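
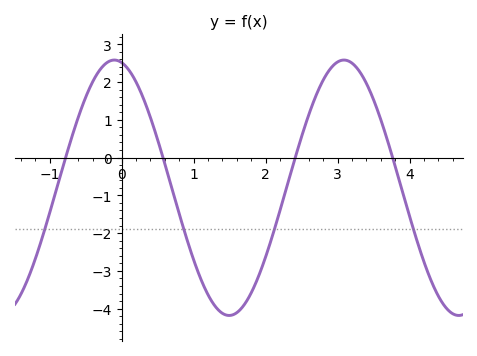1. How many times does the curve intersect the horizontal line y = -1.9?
4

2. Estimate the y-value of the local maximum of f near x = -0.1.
2.58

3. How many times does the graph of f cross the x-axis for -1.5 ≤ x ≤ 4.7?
4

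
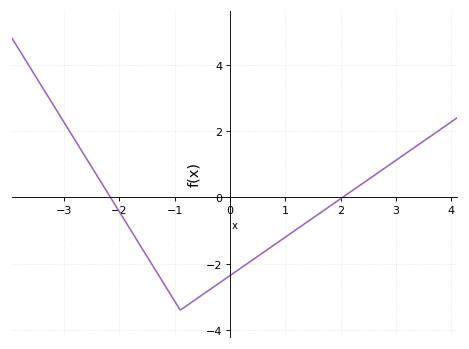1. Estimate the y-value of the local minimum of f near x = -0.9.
-3.4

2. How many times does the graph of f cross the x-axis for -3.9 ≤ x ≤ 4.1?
2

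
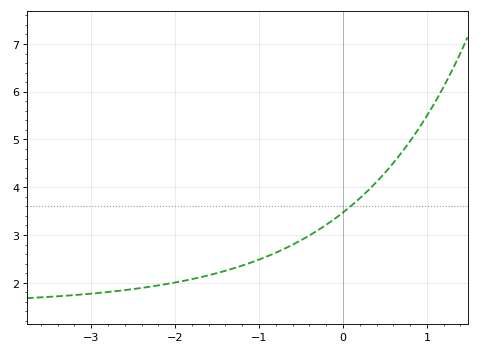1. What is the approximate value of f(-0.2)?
3.2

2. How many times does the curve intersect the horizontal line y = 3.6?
1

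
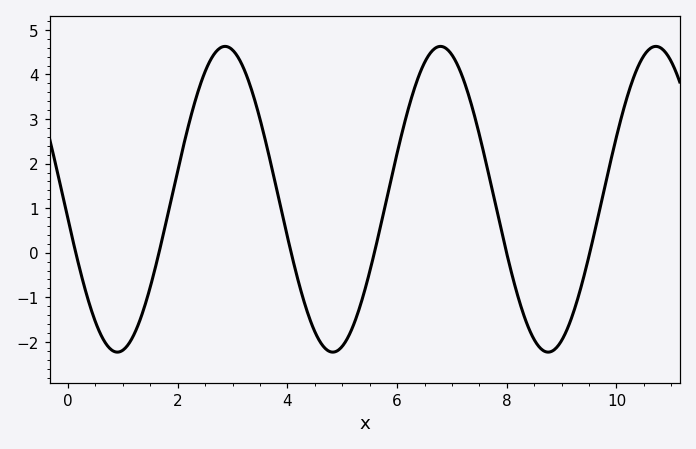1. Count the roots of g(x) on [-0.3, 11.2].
6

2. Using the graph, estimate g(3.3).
3.83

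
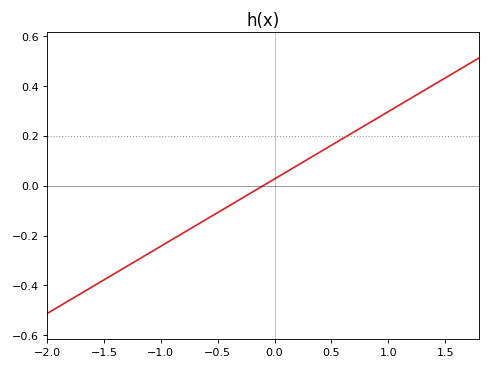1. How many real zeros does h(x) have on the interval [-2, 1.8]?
1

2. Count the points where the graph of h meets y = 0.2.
1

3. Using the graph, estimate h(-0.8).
-0.18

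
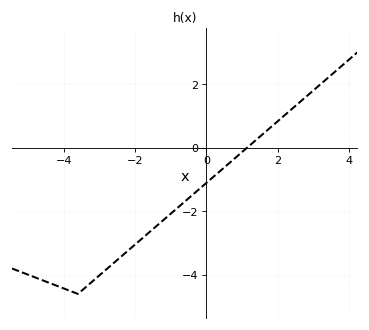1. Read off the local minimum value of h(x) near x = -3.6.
-4.6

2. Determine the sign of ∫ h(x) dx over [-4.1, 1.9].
negative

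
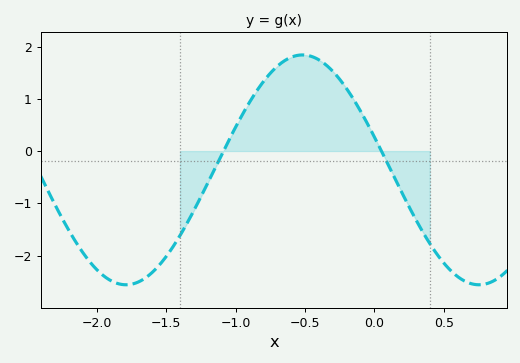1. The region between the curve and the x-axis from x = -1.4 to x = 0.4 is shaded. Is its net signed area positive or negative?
positive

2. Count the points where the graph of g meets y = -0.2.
2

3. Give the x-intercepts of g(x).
-1.09, 0.051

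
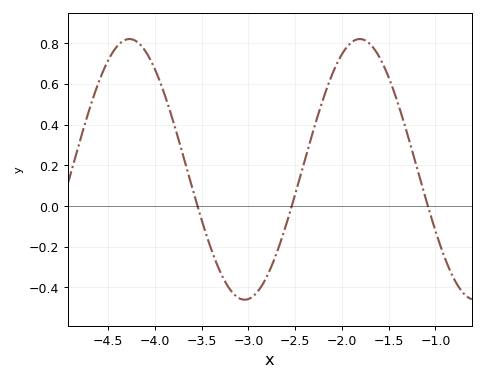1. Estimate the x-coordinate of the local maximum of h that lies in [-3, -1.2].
-1.81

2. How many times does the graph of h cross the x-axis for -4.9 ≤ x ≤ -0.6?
3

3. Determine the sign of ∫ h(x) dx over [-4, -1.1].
positive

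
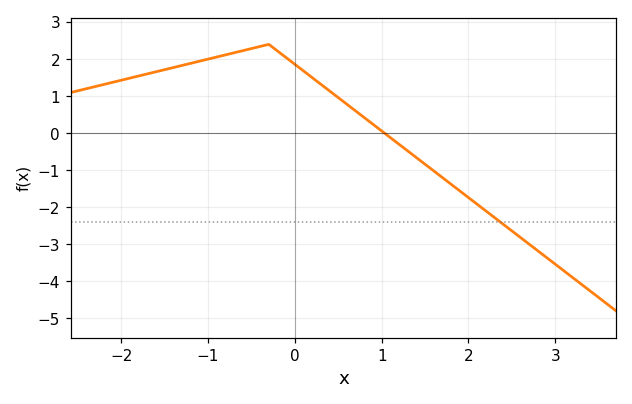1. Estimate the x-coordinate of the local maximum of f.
-0.3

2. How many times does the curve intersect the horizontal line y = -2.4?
1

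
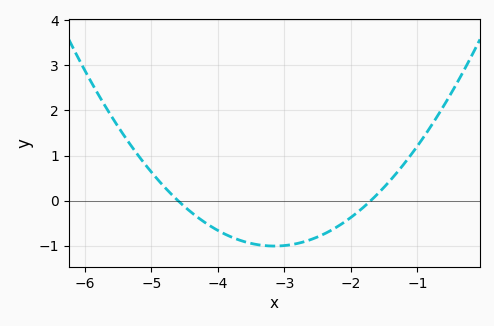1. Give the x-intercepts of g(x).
-4.6, -1.7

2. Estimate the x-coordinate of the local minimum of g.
-3.15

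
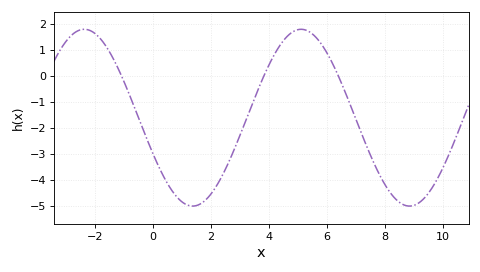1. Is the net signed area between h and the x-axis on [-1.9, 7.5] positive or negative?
negative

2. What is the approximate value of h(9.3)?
-4.79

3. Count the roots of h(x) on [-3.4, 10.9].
3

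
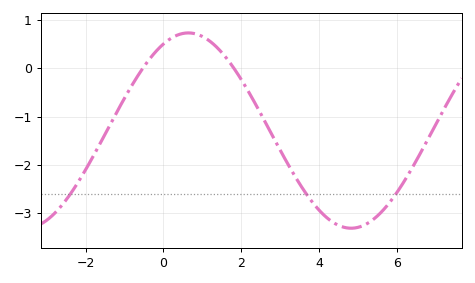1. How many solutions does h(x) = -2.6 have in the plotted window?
3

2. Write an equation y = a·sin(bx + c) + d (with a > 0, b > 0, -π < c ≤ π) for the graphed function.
y = 2.02sin(0.75x + 1.09) - 1.29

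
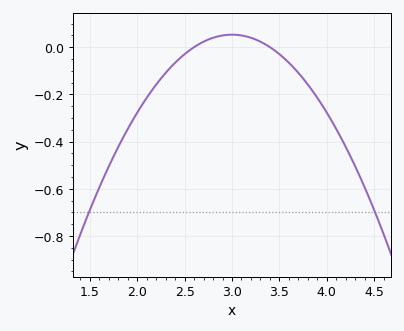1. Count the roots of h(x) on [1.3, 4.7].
2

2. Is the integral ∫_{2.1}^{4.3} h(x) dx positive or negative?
negative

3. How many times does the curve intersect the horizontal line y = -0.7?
2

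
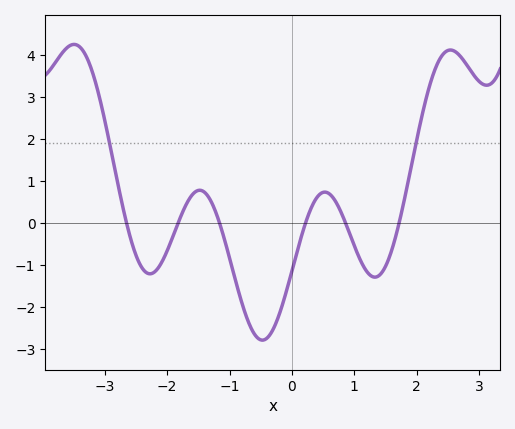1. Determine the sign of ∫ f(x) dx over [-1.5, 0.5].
negative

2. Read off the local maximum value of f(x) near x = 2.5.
4.1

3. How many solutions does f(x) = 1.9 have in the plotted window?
2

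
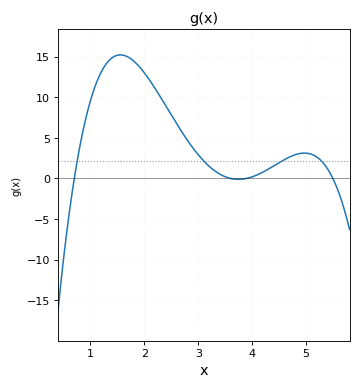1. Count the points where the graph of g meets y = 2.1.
4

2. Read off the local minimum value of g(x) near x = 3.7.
0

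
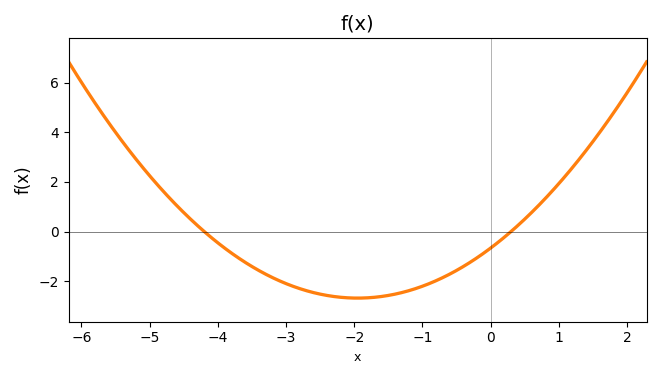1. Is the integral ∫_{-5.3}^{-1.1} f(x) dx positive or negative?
negative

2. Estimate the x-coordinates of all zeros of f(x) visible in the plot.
-4.2, 0.4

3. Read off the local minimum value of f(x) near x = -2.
-2.6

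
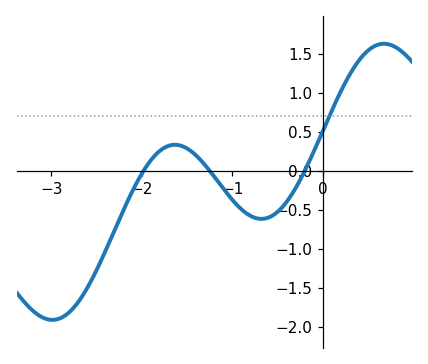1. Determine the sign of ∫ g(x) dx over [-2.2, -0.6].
negative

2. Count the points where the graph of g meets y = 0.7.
1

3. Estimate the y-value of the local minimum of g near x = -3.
-1.91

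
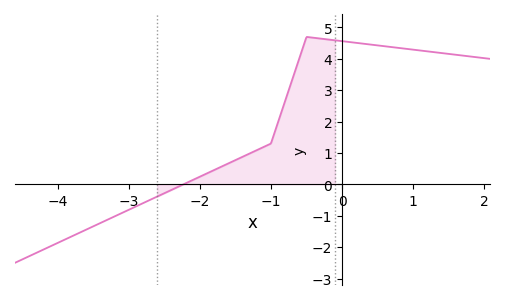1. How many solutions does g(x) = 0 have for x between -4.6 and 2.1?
1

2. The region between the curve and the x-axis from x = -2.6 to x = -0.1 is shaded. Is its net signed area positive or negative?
positive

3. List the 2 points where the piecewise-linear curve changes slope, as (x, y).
(-1, 1.3); (-0.5, 4.7)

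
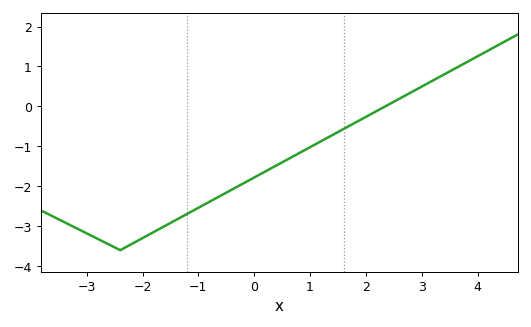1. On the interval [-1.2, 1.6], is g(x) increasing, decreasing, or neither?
increasing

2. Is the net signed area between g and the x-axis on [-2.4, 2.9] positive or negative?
negative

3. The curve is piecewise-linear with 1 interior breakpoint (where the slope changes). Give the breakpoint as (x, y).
(-2.4, -3.6)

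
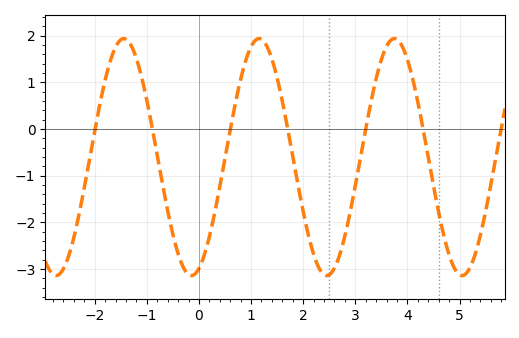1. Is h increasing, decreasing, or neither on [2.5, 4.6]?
neither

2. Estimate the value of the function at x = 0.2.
-2.3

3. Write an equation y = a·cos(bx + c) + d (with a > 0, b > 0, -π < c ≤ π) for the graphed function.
y = 2.54cos(2.4x - 2.8) - 0.6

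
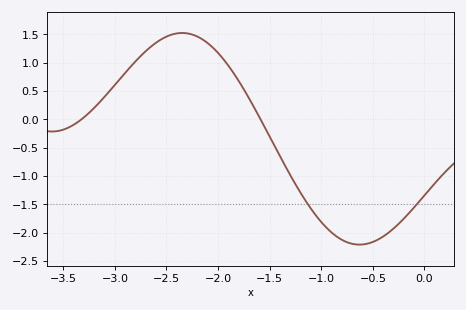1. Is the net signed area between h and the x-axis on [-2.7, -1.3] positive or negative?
positive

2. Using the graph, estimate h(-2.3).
1.5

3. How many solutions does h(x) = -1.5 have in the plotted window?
2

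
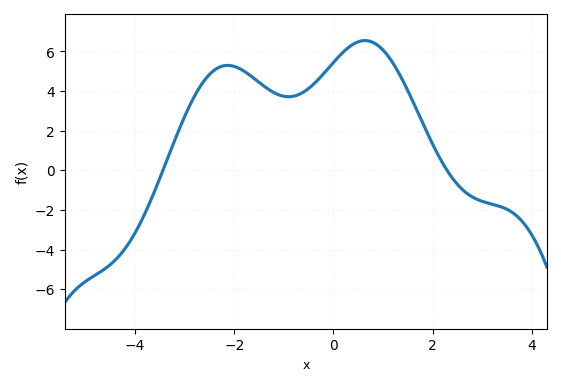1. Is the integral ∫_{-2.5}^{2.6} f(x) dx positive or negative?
positive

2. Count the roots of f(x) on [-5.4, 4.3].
2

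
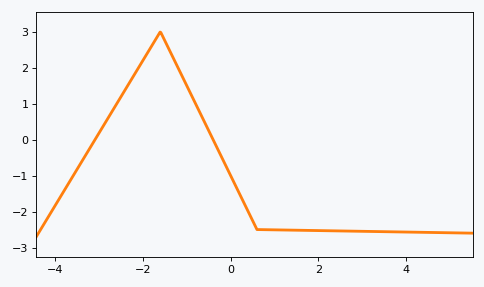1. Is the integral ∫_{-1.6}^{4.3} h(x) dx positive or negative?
negative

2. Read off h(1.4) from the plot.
-2.5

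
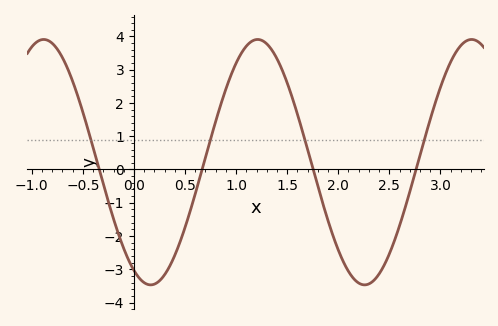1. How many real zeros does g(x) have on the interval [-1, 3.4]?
4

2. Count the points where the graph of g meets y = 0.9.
4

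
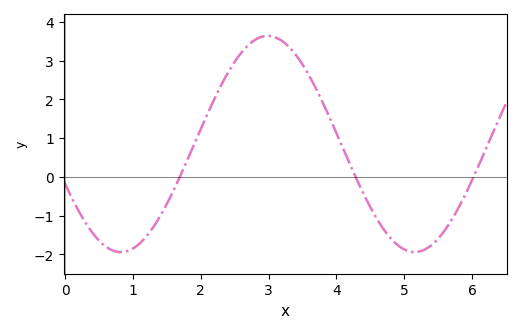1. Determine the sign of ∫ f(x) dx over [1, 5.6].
positive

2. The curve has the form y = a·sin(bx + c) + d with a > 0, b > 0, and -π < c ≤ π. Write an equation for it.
y = 2.79sin(1.45x - 2.76) + 0.85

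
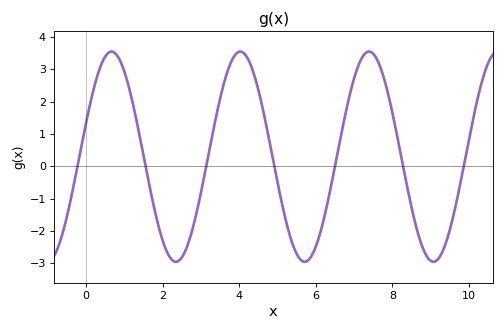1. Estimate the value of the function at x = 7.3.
3.5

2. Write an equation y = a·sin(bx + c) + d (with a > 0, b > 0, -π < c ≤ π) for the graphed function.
y = 3.25sin(1.9x + 0.32) + 0.3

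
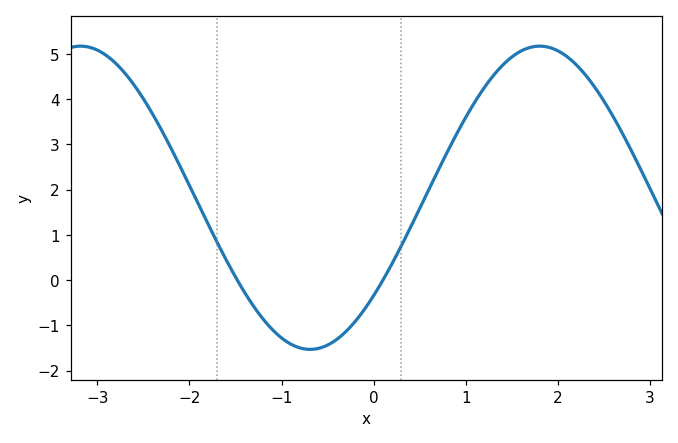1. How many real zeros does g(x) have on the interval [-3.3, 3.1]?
2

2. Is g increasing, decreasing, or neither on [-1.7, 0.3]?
neither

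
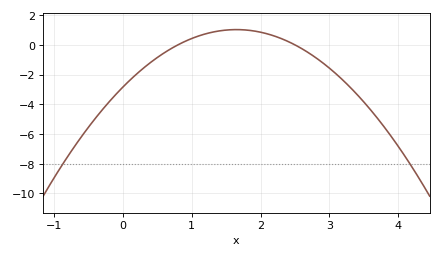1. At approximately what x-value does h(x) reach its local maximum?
1.65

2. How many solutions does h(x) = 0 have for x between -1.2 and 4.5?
2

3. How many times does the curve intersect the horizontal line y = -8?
2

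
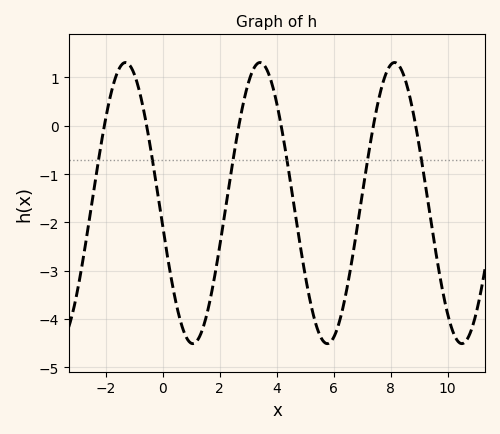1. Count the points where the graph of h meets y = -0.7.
6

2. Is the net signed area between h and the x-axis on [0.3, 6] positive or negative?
negative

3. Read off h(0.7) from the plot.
-4.19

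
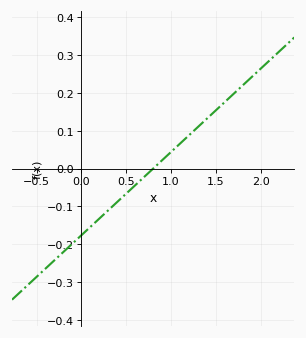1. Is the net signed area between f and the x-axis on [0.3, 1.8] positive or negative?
positive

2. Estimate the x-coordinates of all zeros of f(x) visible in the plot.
0.8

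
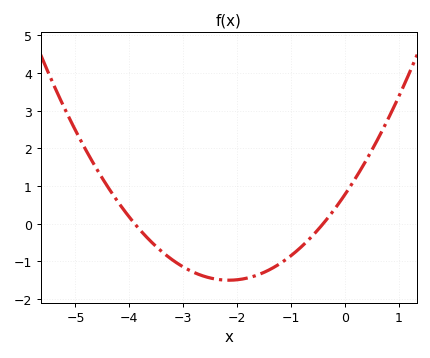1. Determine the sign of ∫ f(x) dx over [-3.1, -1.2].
negative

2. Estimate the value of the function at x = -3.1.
-1.1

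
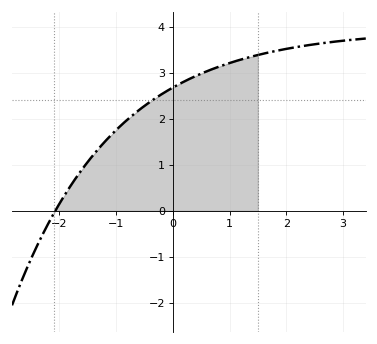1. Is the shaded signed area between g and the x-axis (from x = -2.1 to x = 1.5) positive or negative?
positive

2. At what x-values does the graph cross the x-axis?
-2.07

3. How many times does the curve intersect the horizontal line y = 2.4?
1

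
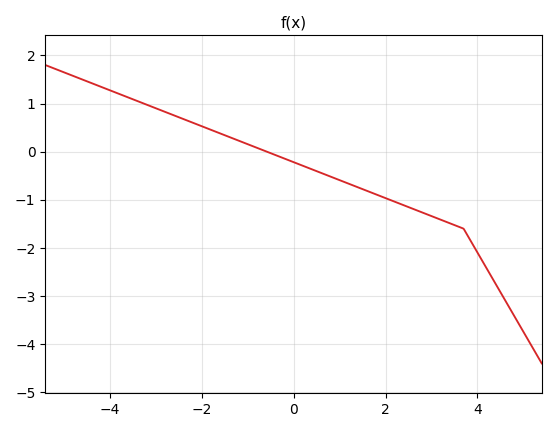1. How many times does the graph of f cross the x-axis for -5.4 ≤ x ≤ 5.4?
1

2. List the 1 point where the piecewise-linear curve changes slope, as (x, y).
(3.7, -1.6)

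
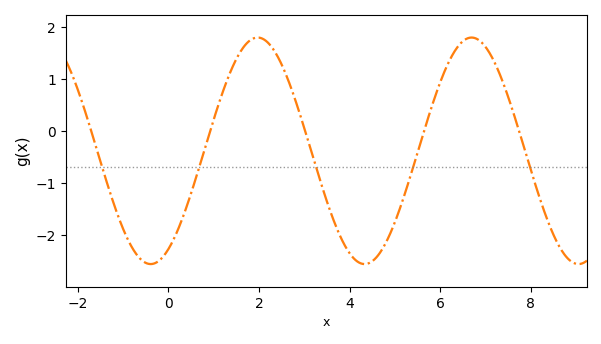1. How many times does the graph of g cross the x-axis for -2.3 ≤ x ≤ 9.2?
5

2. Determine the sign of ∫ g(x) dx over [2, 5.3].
negative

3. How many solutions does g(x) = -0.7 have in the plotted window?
5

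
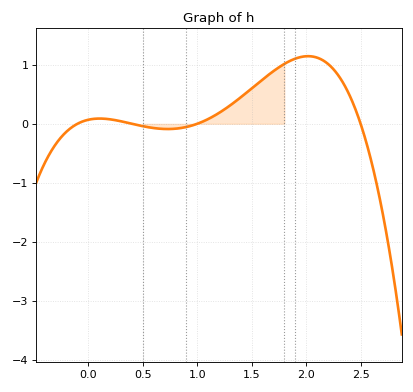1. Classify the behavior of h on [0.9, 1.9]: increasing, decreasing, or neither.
increasing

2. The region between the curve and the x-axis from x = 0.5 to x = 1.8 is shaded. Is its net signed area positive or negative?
positive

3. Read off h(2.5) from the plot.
0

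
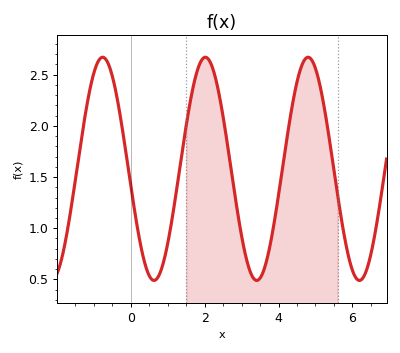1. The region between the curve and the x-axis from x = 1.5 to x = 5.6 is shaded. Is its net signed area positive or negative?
positive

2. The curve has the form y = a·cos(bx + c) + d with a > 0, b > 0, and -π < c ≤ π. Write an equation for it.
y = 1.09cos(2.26x + 1.72) + 1.58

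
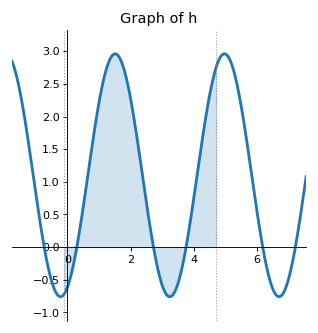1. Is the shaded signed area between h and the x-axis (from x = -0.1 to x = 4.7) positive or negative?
positive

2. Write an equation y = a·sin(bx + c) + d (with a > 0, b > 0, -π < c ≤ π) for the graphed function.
y = 1.86sin(1.8x - 1.2) + 1.1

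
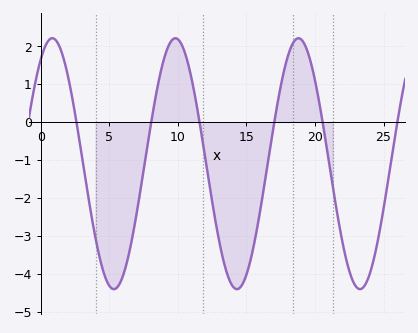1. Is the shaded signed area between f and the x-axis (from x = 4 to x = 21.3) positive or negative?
negative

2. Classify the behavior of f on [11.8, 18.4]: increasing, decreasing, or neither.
neither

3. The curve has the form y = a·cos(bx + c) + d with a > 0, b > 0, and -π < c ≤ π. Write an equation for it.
y = 3.31cos(0.7x - 0.59) - 1.1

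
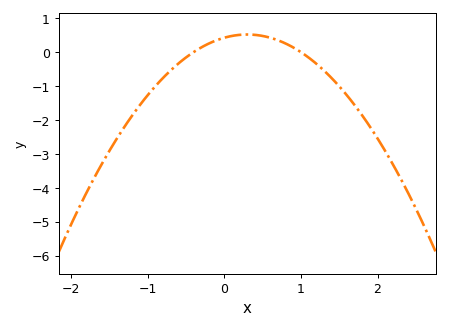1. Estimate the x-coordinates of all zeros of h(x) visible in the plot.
-0.4, 1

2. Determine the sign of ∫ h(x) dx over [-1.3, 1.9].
negative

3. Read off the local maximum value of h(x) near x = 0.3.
0.519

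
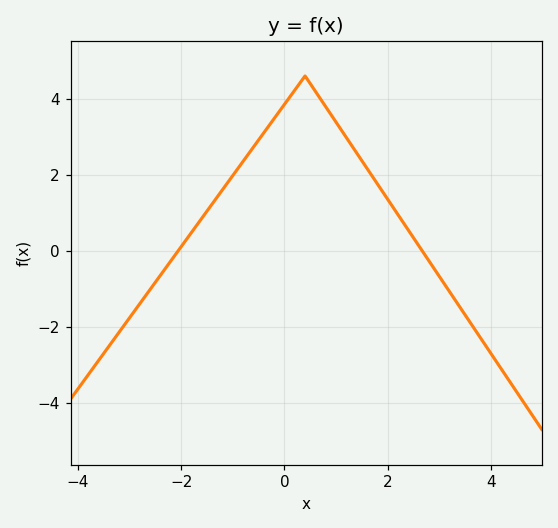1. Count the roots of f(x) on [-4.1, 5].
2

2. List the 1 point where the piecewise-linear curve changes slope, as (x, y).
(0.4, 4.6)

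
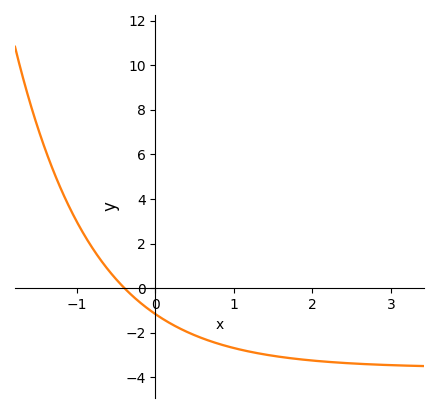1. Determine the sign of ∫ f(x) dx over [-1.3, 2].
negative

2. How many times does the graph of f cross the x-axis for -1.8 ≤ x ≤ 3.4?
1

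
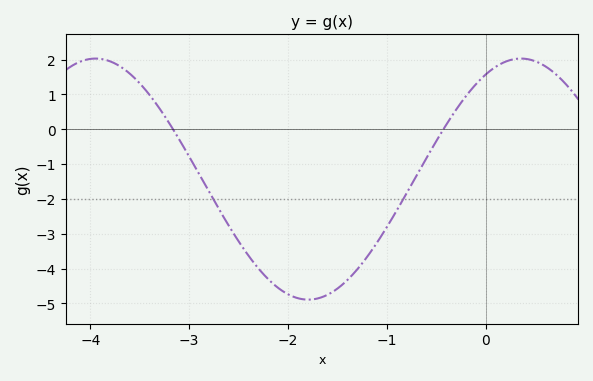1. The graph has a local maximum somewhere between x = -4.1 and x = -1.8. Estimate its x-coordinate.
-3.95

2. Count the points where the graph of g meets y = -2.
2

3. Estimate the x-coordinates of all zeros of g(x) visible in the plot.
-3.16, -0.428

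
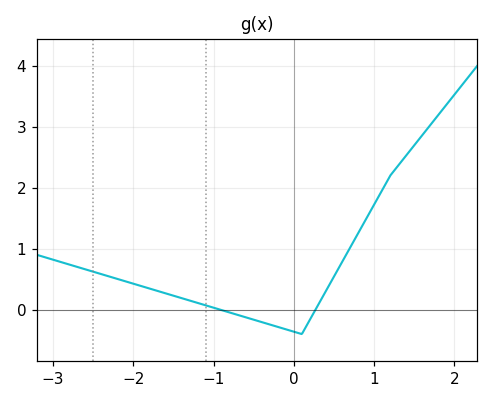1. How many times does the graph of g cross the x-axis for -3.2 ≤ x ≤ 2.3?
2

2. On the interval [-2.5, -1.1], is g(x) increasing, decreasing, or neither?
decreasing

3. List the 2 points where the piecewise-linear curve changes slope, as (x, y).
(0.1, -0.4); (1.2, 2.2)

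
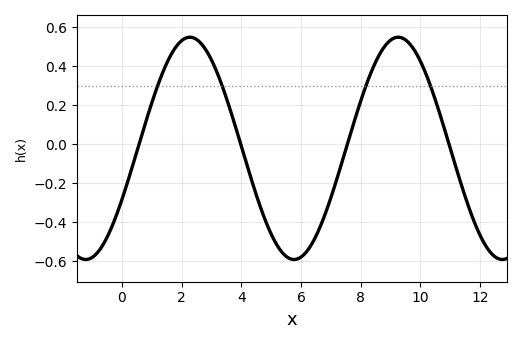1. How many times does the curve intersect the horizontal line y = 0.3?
4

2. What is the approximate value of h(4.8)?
-0.387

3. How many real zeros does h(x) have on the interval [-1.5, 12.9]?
4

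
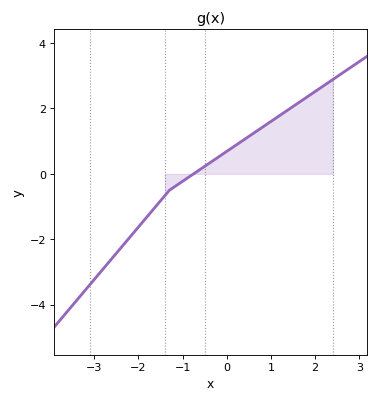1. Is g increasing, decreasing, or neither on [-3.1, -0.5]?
increasing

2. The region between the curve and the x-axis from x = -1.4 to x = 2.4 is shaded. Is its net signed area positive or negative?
positive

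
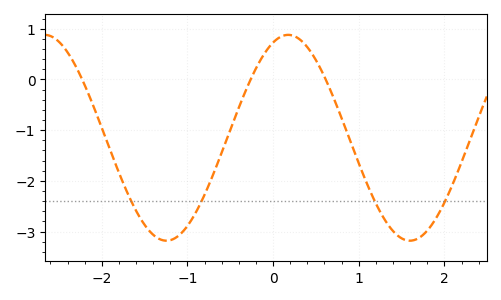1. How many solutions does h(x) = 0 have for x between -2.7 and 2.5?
3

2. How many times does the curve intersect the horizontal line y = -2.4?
4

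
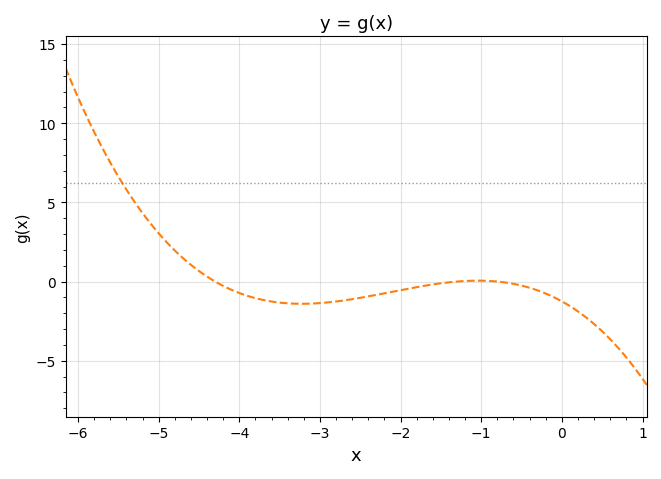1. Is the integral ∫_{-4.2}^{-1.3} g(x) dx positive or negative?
negative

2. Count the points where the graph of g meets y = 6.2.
1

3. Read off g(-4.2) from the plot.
-0.276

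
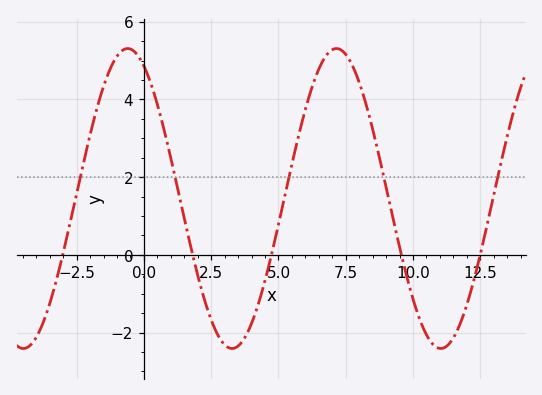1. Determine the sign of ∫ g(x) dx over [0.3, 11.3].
positive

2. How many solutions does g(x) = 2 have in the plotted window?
5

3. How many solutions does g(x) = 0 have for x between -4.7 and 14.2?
5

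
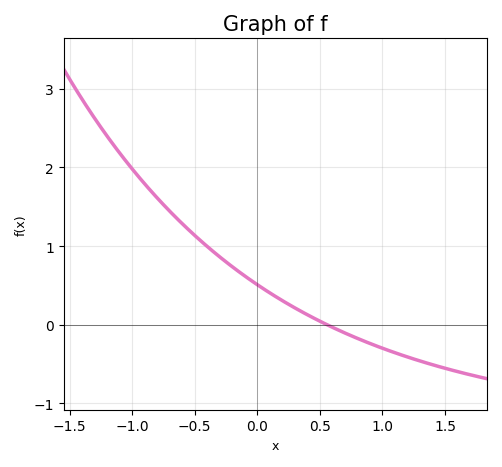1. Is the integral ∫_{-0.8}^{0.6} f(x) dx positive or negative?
positive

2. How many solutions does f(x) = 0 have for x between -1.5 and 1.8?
1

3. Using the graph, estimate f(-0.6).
1.3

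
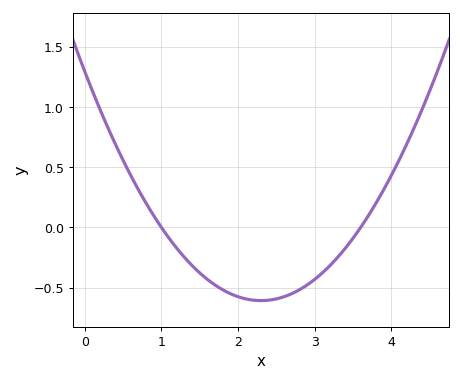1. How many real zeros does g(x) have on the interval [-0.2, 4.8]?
2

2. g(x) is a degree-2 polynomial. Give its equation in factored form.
y = 0.36(x - 1)(x - 3.6)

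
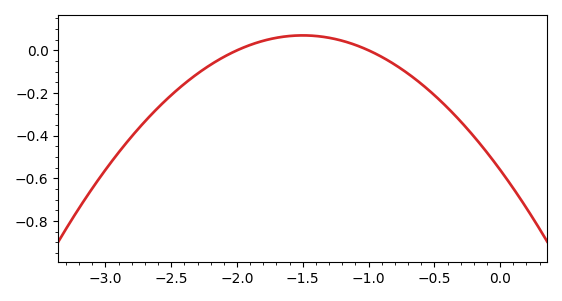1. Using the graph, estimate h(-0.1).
-0.479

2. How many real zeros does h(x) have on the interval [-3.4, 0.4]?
2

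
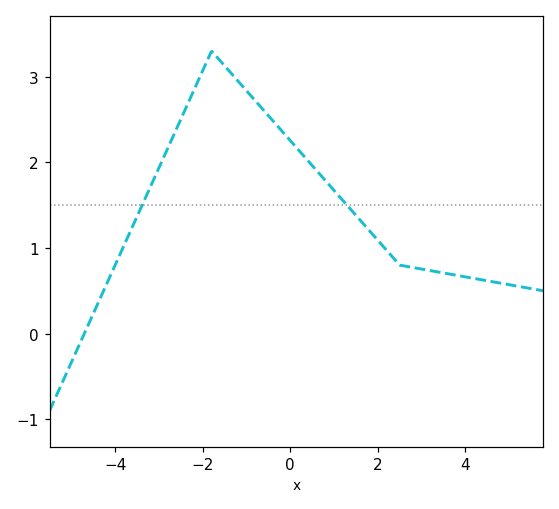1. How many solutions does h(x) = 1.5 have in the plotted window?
2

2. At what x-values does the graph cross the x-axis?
-4.8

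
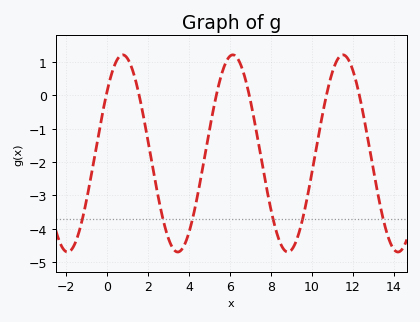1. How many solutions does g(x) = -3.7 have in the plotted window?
6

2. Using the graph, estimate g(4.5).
-2.7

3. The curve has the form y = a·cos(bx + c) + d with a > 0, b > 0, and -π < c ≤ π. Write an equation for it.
y = 2.96cos(1.2x - 0.9) - 1.74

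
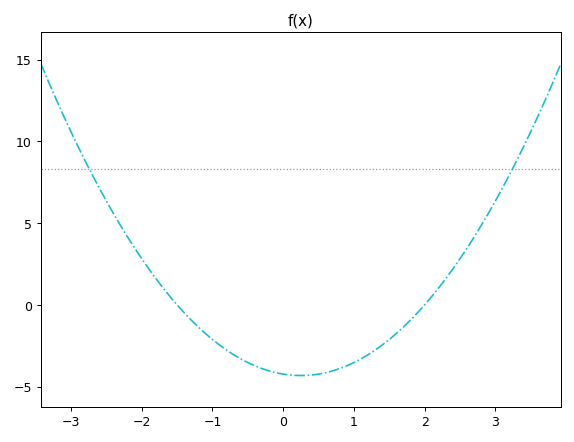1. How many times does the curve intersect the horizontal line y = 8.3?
2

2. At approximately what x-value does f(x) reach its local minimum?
0.25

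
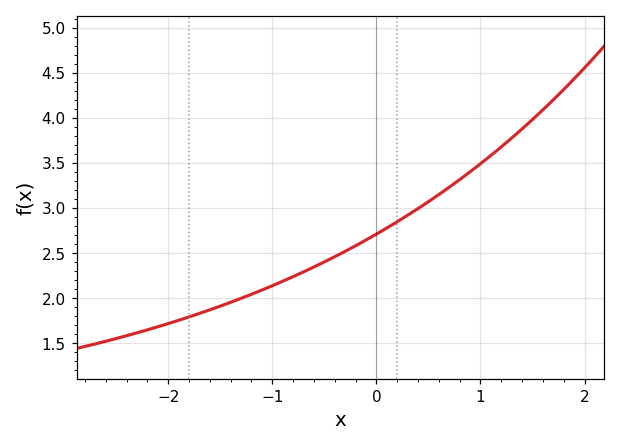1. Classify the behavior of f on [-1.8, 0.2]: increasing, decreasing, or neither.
increasing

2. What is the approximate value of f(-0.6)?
2.35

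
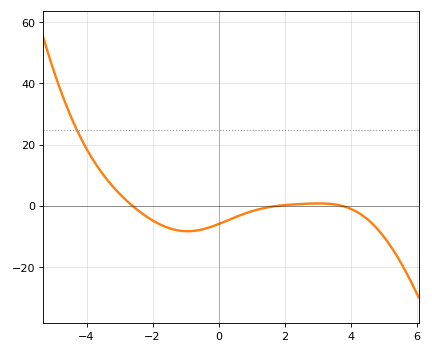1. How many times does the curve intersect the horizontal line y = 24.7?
1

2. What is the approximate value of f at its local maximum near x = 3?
0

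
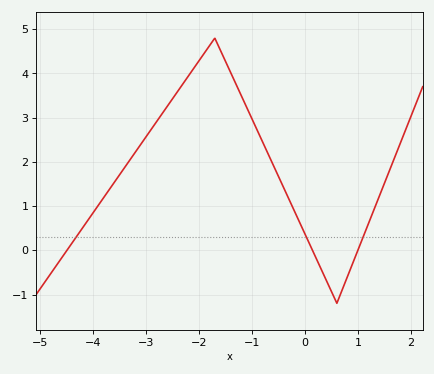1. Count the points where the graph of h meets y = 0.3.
3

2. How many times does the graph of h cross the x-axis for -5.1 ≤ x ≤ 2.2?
3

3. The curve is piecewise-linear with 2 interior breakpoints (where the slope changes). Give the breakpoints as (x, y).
(-1.7, 4.8); (0.6, -1.2)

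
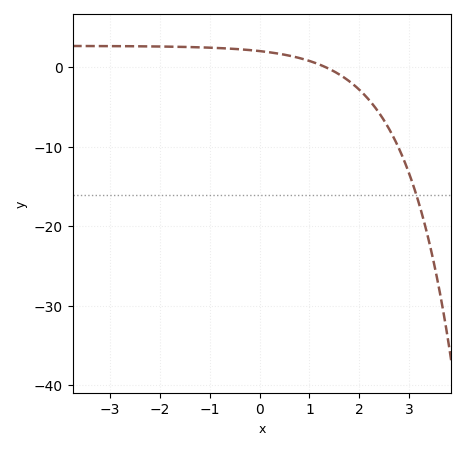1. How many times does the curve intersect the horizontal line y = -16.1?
1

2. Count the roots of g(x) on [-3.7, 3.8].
1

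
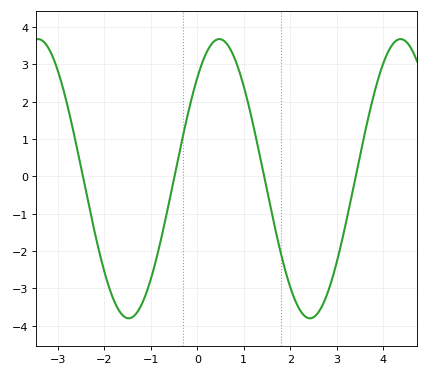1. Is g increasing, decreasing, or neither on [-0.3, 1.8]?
neither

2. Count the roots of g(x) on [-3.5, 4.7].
4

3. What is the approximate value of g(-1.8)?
-3.3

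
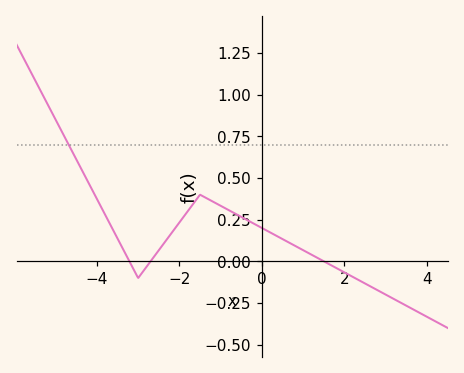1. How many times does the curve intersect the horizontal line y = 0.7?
1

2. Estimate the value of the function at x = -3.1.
-0.06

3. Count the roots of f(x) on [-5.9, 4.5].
3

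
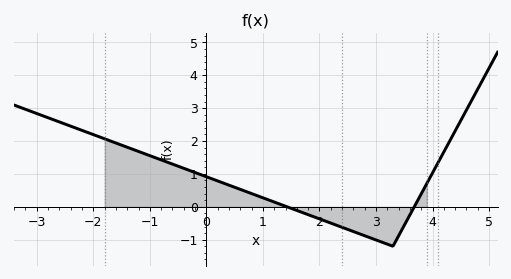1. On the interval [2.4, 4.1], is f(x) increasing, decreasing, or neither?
neither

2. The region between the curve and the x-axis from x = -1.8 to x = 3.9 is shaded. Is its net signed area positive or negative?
positive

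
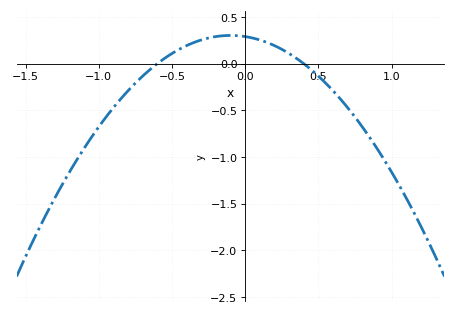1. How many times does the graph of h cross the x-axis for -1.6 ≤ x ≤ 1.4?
2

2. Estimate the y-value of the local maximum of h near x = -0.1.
0.3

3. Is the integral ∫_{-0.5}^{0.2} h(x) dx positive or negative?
positive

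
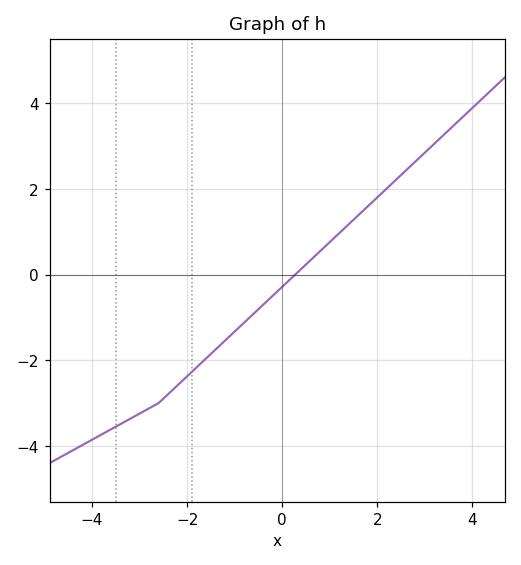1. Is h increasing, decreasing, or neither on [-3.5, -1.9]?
increasing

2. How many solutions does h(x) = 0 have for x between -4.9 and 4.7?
1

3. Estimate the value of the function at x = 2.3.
2.11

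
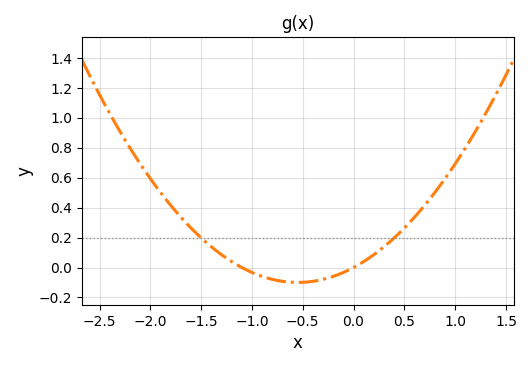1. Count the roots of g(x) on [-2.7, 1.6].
2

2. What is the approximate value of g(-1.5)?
0.198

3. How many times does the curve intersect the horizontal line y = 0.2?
2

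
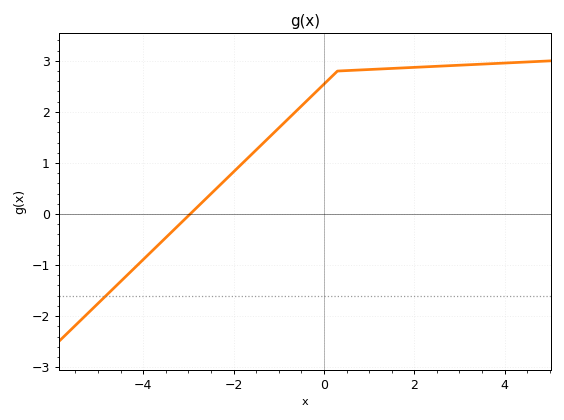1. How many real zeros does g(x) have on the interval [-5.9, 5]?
1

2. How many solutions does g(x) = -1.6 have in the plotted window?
1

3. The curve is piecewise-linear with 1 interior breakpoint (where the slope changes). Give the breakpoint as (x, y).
(0.3, 2.8)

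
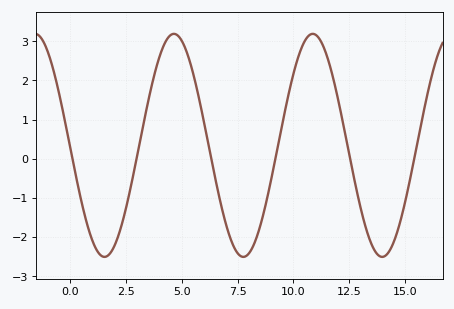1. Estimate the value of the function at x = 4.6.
3.19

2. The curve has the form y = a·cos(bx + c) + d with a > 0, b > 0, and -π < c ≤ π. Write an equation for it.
y = 2.85cos(1.01x + 1.59) + 0.34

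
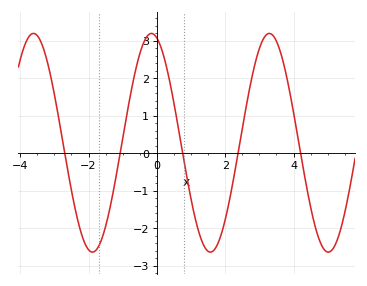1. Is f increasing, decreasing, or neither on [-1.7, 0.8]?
neither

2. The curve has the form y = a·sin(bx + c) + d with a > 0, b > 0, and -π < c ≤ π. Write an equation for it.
y = 2.92sin(1.8x + 1.9) + 0.28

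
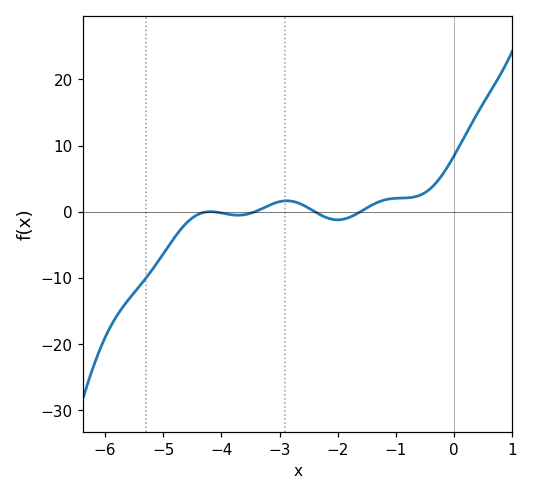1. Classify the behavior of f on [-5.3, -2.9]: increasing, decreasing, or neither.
neither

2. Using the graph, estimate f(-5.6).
-13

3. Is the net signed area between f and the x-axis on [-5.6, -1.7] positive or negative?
negative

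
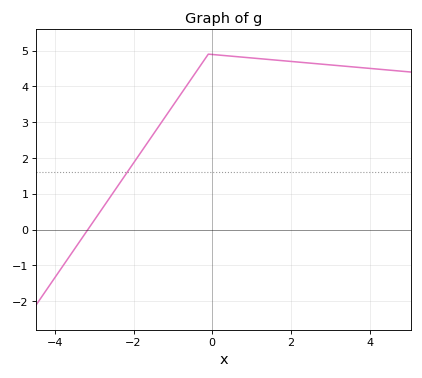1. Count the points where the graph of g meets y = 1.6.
1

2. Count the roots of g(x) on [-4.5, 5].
1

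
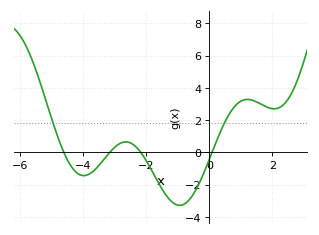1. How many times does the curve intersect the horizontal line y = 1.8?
2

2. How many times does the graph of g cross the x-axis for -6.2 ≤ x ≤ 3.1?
4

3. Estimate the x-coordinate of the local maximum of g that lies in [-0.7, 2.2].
1.2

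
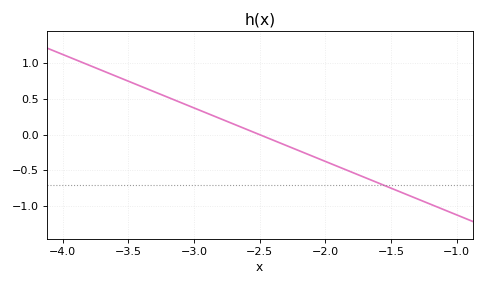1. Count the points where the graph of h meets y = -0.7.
1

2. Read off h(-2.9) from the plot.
0.3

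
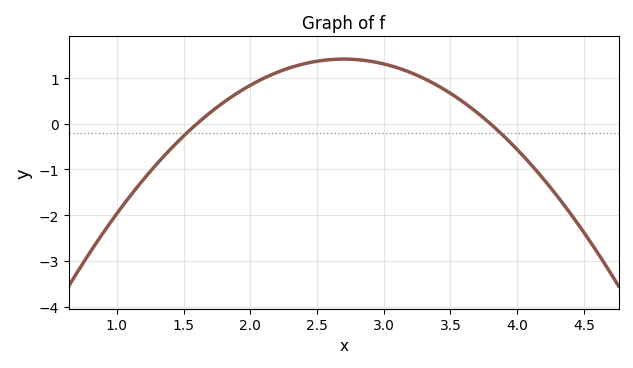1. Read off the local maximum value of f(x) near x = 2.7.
1.4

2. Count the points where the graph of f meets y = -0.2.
2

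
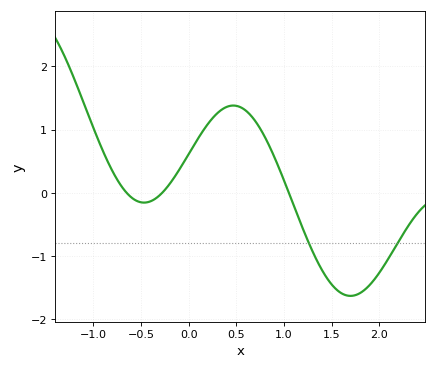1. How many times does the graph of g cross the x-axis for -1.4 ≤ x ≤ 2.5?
3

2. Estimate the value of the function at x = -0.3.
-0.032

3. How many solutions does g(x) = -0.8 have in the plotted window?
2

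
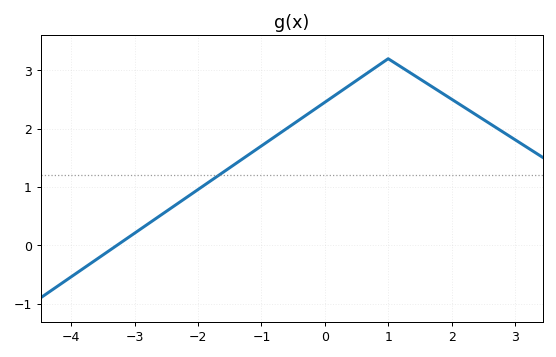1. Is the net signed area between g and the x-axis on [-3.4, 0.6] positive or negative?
positive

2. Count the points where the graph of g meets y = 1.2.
1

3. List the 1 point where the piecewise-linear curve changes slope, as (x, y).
(1, 3.2)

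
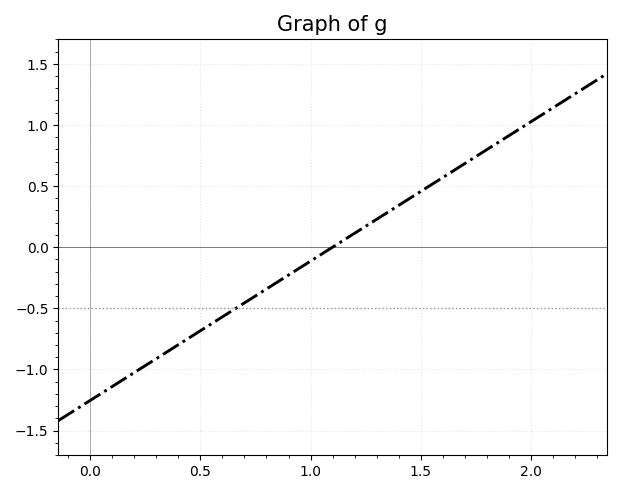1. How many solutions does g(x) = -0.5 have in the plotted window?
1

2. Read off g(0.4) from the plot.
-0.8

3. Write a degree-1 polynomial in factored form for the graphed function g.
y = 1.14(x - 1.1)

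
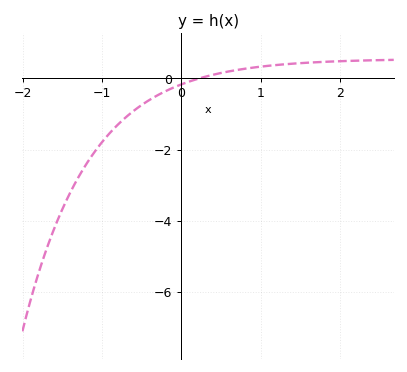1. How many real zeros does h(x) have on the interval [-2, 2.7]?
1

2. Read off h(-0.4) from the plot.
-0.6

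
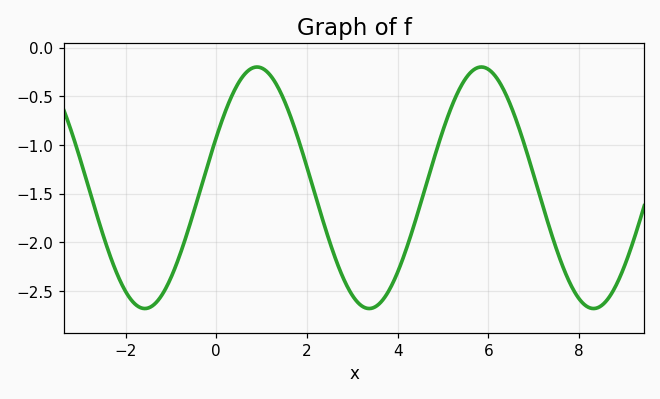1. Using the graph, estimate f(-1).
-2.36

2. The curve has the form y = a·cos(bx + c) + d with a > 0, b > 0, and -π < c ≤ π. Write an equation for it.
y = 1.24cos(1.27x - 1.14) - 1.44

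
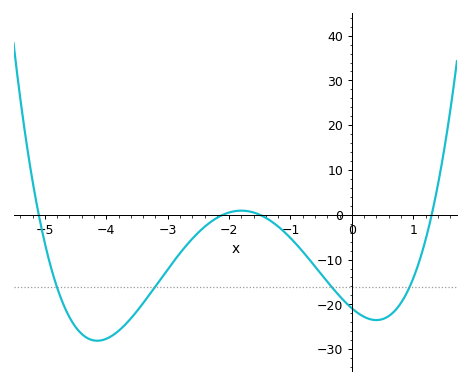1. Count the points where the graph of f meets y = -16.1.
4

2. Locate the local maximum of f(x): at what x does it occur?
-1.8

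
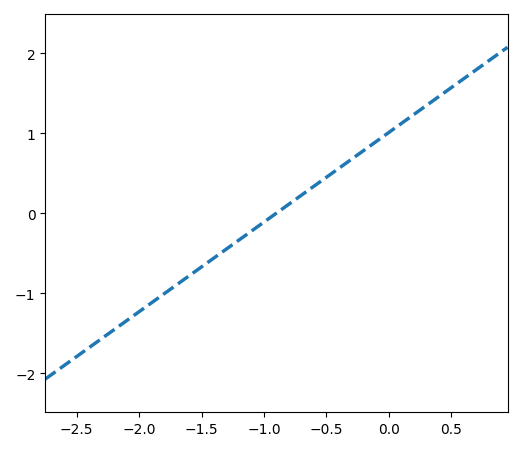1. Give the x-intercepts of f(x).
-0.9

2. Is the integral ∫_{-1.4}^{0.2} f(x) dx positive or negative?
positive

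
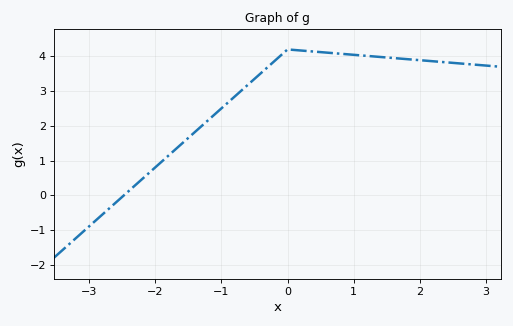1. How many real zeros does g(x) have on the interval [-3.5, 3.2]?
1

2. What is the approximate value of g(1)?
4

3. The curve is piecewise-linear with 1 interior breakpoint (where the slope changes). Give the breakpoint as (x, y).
(0, 4.2)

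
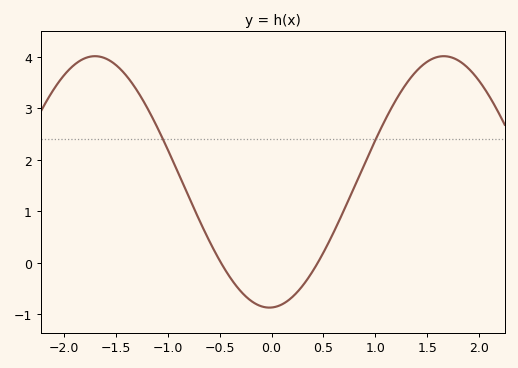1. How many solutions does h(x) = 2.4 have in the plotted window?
2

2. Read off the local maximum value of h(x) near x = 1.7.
4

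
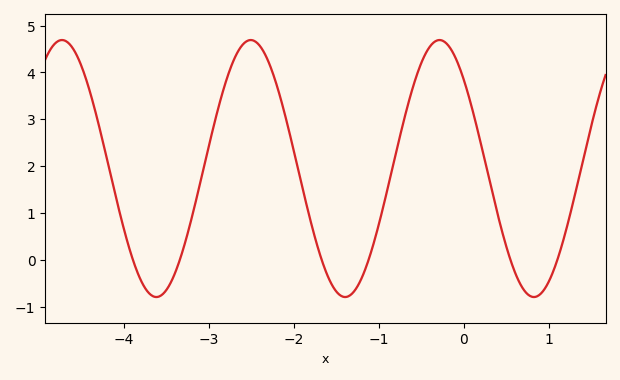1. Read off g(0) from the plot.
3.8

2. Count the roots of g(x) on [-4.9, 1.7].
6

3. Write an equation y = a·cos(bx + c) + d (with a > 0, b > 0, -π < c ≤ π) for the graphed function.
y = 2.74cos(2.8x + 0.81) + 1.95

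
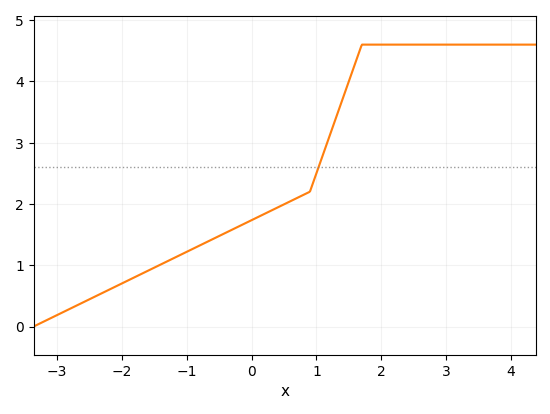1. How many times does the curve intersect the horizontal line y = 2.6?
1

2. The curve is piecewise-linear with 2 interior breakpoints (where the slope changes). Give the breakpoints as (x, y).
(0.9, 2.2); (1.7, 4.6)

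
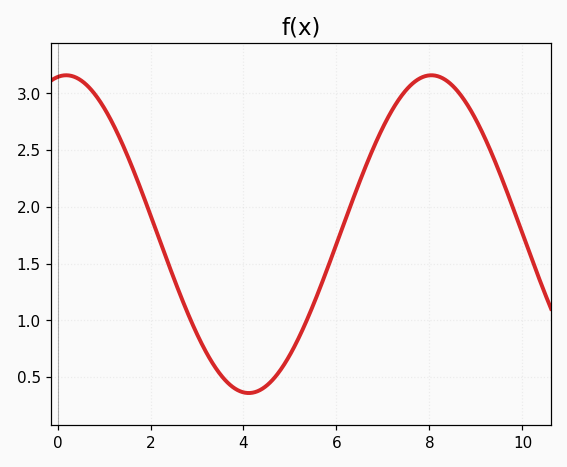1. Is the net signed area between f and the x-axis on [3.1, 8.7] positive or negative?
positive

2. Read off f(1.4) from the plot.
2.55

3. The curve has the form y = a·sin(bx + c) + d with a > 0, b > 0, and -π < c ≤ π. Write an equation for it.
y = 1.4sin(0.8x + 1.4) + 1.76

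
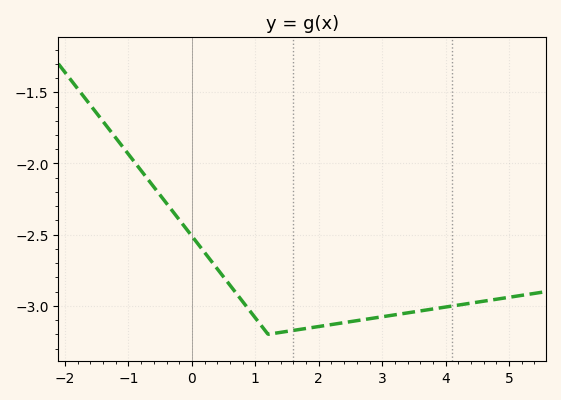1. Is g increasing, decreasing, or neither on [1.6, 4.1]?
increasing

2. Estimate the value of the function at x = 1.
-3.09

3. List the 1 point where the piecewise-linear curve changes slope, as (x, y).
(1.2, -3.2)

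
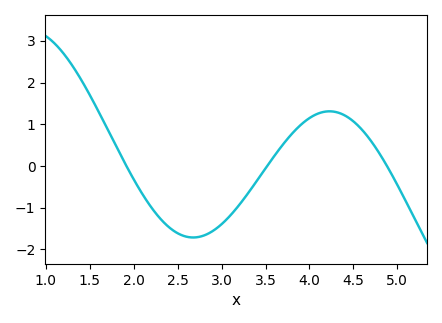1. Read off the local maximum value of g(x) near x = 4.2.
1.31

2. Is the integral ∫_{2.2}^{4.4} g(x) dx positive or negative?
negative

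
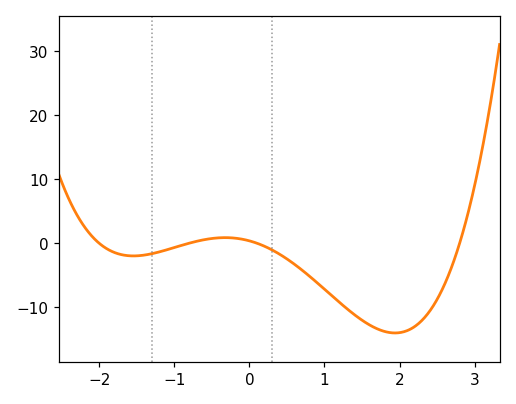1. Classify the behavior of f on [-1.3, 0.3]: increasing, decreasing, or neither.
neither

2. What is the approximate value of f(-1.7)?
-1.79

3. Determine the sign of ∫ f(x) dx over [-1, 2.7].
negative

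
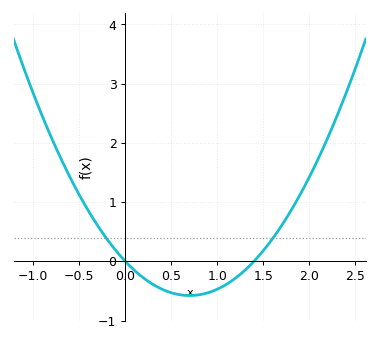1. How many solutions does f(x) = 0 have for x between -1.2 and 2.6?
2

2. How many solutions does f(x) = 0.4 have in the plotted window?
2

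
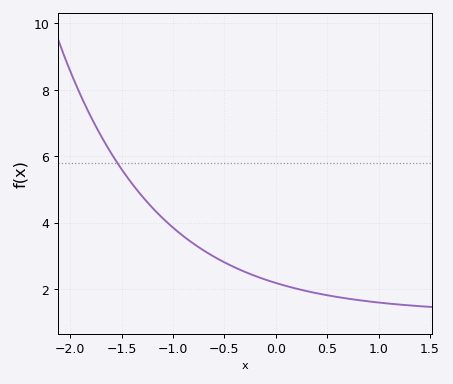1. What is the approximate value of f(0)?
2.19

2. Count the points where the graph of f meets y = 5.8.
1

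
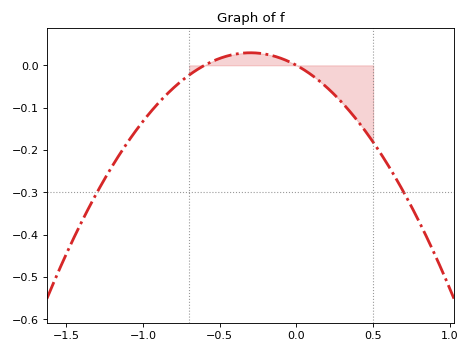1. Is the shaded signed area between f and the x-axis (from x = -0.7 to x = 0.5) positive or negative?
negative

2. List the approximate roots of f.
-0.6, 0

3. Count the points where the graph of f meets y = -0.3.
2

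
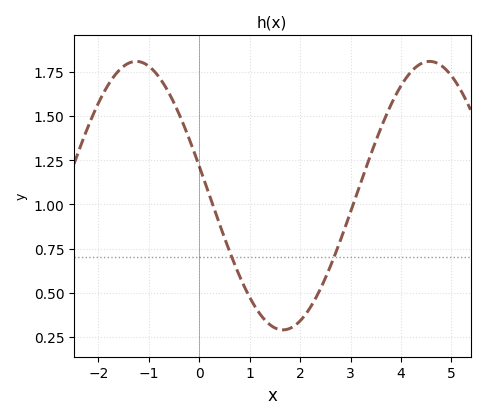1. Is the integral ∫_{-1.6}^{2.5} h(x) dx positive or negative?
positive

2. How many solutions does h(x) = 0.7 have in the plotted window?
2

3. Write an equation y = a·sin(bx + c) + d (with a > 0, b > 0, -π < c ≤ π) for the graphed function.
y = 0.76sin(1.1x + 2.9) + 1.05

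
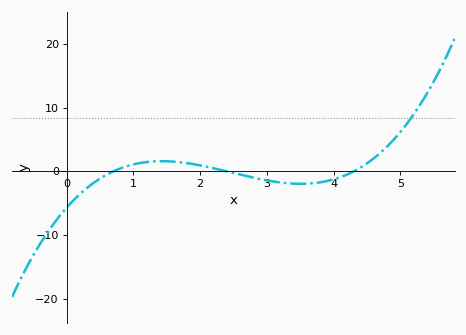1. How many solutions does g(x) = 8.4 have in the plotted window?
1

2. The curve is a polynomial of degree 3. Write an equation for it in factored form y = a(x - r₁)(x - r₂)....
y = 0.79(x - 0.7)(x - 2.4)(x - 4.3)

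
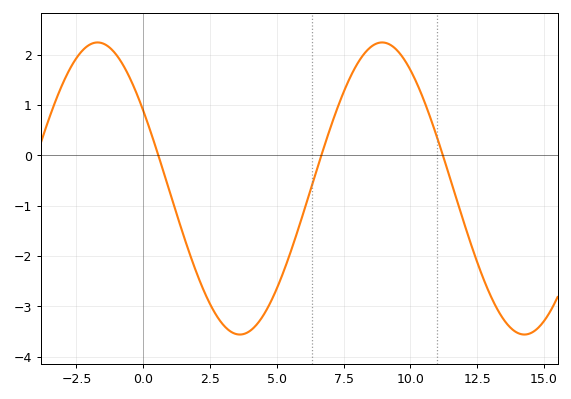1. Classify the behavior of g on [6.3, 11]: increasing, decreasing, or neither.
neither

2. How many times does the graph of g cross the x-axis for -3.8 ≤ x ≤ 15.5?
3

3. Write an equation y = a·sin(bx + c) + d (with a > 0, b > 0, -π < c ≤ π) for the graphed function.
y = 2.9sin(0.59x + 2.6) - 0.66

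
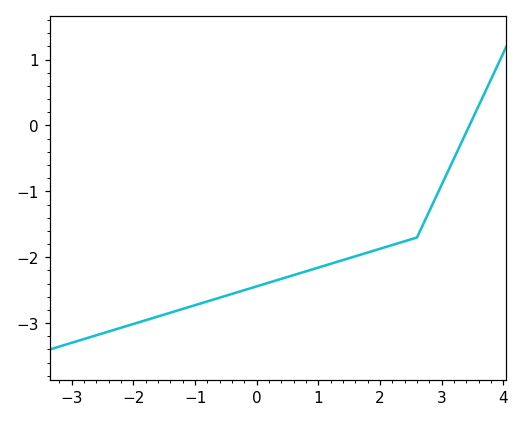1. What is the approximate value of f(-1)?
-2.73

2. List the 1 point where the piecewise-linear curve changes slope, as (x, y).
(2.6, -1.7)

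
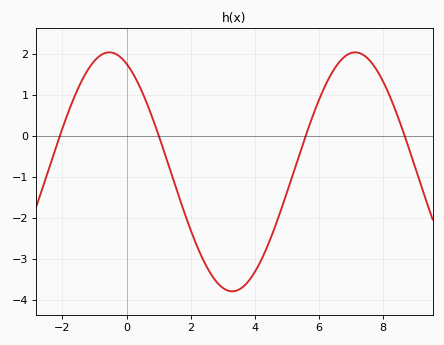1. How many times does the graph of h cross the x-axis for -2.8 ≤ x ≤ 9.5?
4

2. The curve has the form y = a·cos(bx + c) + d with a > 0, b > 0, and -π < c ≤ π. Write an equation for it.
y = 2.92cos(0.82x + 0.44) - 0.88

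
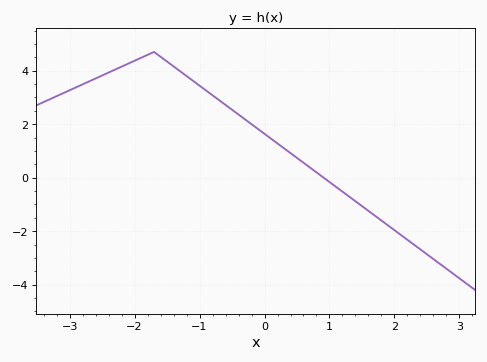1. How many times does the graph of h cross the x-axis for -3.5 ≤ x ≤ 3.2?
1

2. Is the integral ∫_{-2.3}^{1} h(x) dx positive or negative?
positive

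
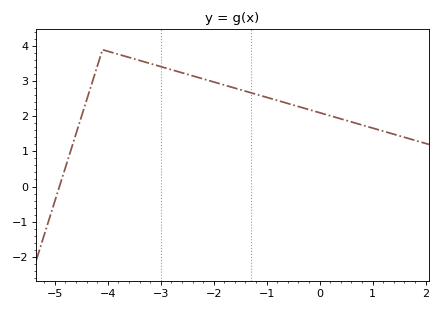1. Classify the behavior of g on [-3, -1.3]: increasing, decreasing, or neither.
decreasing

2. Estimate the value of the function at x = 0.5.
1.88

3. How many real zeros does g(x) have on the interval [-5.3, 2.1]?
1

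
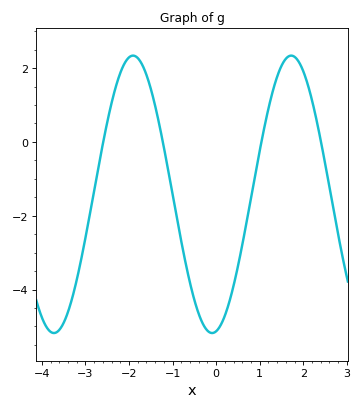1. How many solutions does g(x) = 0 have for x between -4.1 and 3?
4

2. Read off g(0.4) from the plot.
-3.9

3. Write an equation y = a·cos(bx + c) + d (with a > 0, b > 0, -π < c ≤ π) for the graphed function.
y = 3.76cos(1.73x - 2.98) - 1.42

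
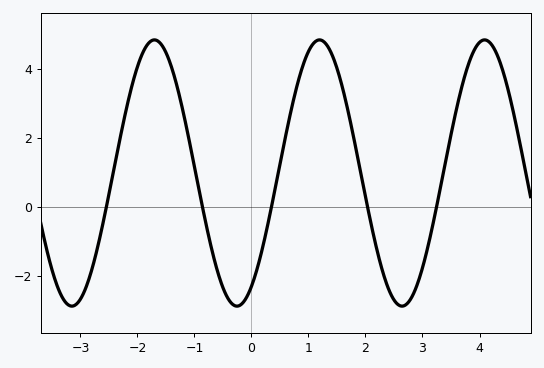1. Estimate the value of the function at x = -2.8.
-1.8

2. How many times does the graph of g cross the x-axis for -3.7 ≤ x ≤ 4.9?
5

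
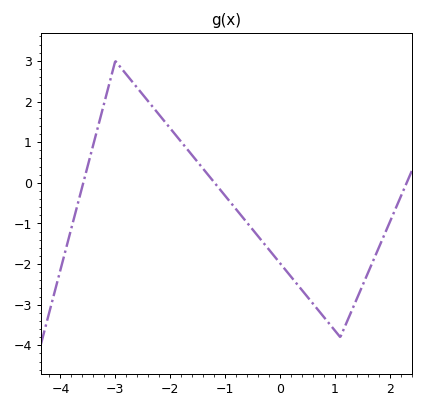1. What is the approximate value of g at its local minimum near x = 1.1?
-3.8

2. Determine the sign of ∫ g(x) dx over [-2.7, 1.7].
negative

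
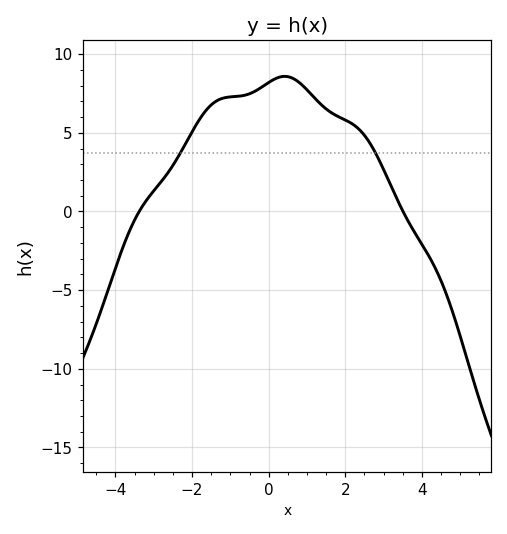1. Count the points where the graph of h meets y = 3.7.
2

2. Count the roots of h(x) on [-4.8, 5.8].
2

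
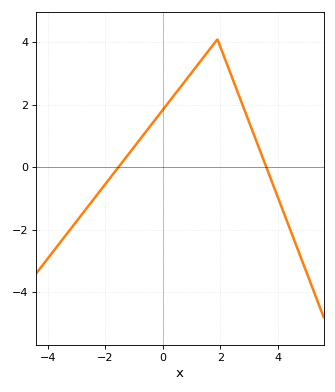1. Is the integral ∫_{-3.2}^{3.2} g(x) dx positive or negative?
positive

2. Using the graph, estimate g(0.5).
2.43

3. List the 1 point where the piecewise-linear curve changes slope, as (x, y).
(1.9, 4.1)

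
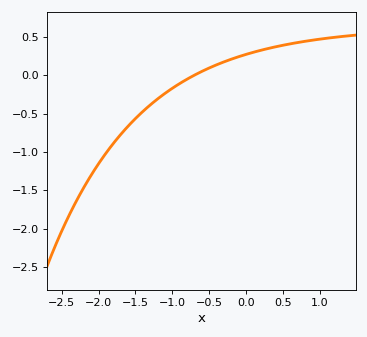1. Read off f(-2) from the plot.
-1.15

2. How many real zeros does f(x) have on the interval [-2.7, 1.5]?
1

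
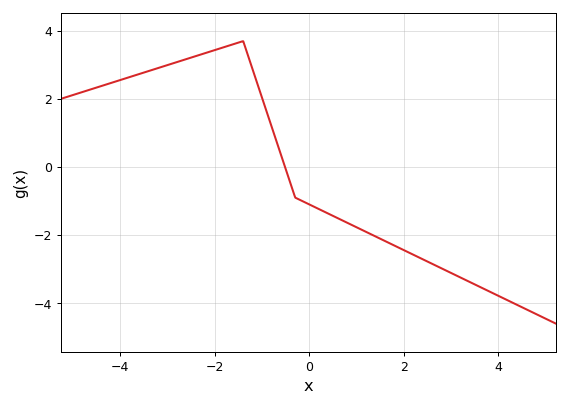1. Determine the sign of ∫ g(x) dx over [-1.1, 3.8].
negative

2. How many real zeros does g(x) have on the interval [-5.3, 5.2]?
1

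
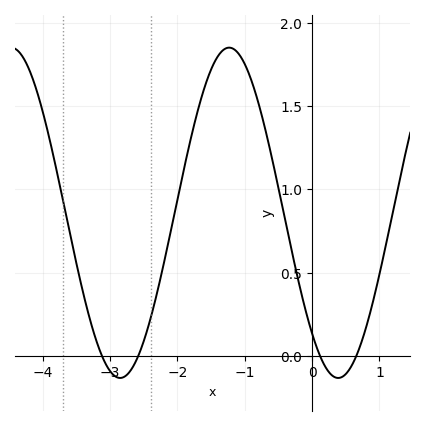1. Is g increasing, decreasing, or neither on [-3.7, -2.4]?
neither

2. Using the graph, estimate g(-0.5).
1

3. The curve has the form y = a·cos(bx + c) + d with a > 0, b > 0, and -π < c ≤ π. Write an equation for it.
y = 0.99cos(1.9x + 2.4) + 0.86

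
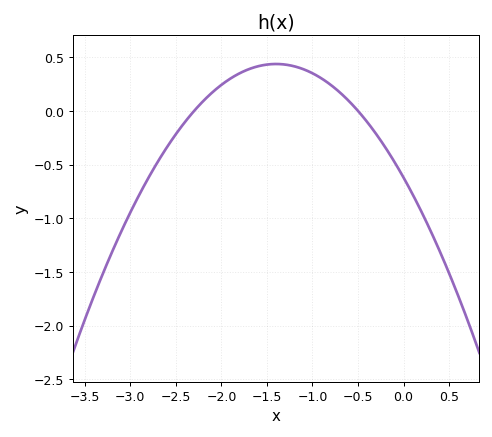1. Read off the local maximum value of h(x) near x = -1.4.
0.437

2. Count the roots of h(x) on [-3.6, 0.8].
2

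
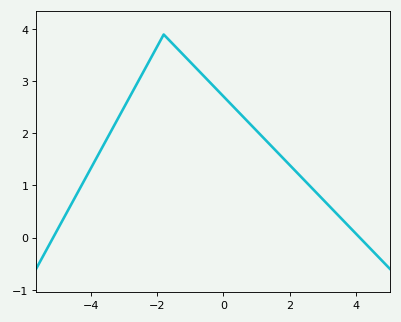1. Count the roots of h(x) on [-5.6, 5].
2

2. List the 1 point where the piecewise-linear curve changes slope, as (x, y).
(-1.8, 3.9)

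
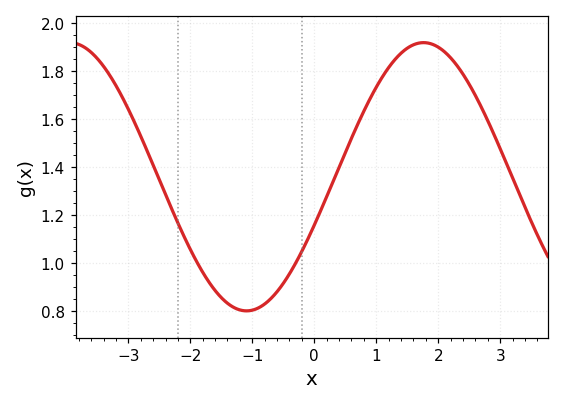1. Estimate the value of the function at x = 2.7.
1.64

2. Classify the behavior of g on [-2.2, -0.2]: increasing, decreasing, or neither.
neither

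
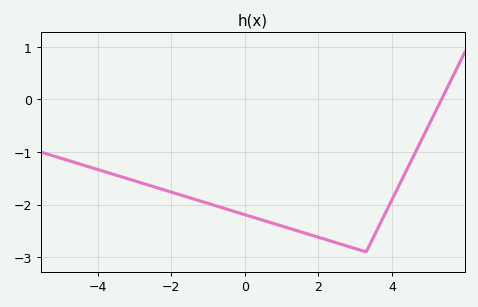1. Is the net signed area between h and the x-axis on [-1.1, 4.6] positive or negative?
negative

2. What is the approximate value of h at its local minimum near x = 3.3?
-2.9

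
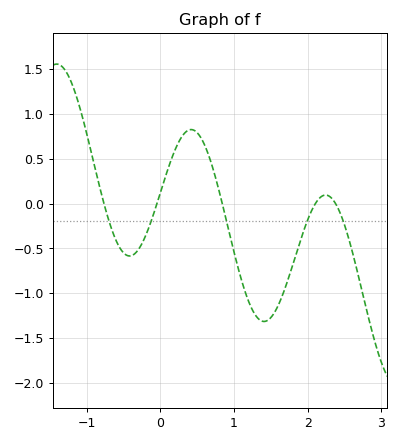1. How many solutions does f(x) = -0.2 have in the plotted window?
5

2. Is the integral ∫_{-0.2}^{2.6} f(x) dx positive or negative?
negative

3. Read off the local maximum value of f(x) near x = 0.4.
0.85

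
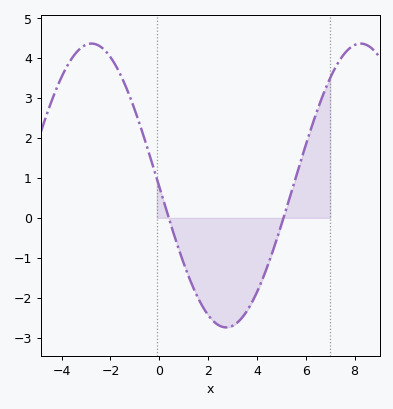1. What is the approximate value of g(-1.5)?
3.5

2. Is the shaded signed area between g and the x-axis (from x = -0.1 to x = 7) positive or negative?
negative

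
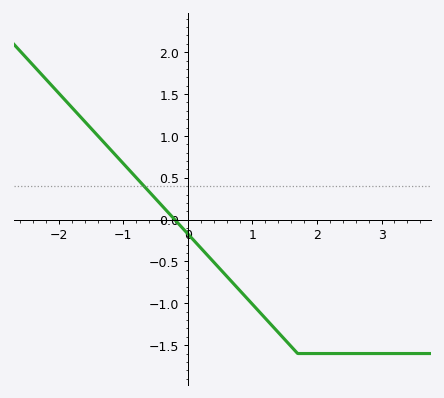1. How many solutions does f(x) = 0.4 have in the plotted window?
1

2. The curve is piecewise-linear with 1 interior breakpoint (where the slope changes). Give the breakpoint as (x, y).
(1.7, -1.6)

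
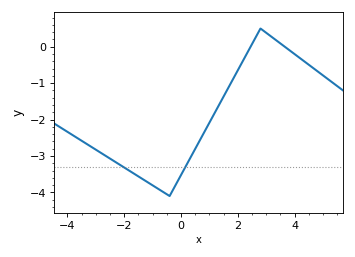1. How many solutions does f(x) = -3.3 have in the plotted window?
2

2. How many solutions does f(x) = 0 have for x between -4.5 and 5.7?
2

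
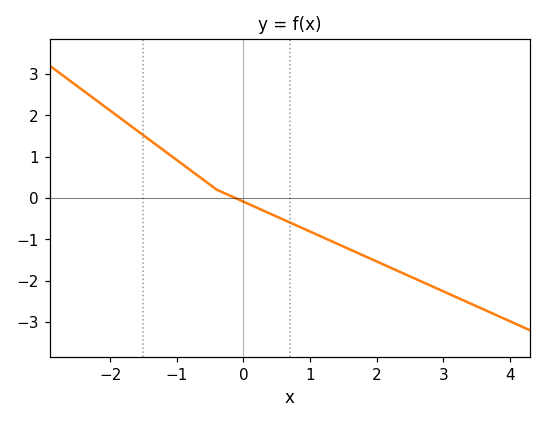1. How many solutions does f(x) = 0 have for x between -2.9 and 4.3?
1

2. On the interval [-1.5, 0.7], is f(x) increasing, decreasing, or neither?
decreasing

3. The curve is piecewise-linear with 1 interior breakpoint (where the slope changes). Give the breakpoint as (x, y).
(-0.4, 0.2)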